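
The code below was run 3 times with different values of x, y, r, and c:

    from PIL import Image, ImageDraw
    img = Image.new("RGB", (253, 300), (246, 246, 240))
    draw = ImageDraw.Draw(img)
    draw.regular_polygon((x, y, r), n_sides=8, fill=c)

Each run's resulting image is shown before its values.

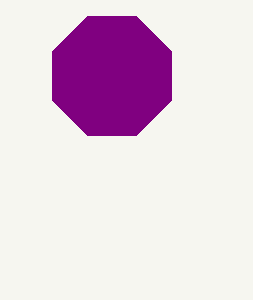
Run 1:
x = 112; y = 76; r = 64; c = 'purple'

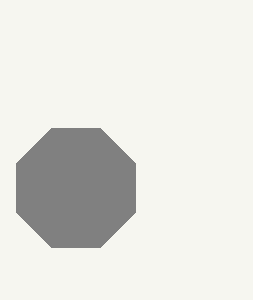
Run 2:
x = 76
y = 188
r = 64
c = 'gray'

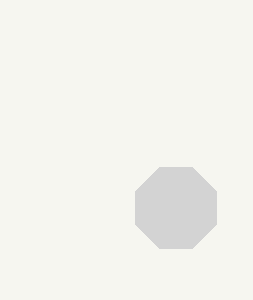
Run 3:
x = 176
y = 208
r = 44
c = 'lightgray'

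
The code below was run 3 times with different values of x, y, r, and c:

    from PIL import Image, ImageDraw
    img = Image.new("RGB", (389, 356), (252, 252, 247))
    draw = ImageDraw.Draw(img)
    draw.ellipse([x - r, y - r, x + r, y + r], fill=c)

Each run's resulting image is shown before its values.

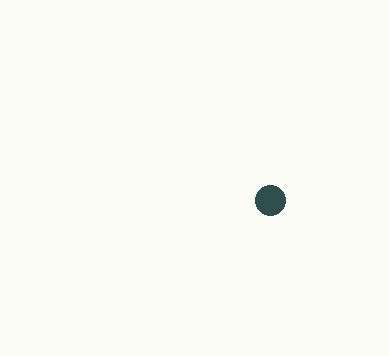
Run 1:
x = 270; y = 200; r = 15; c = 'darkslategray'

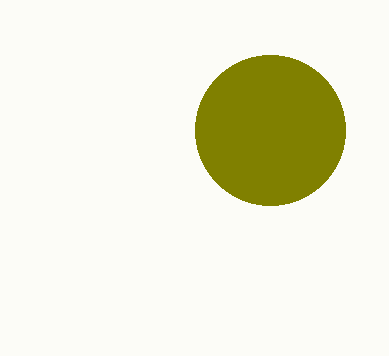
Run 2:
x = 270; y = 130; r = 75; c = 'olive'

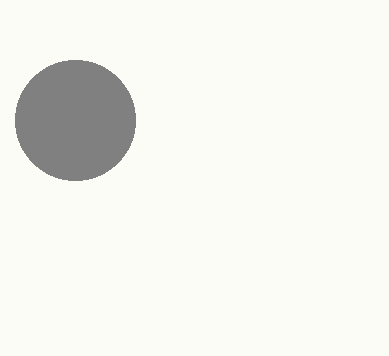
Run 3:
x = 75, y = 120, r = 60, c = 'gray'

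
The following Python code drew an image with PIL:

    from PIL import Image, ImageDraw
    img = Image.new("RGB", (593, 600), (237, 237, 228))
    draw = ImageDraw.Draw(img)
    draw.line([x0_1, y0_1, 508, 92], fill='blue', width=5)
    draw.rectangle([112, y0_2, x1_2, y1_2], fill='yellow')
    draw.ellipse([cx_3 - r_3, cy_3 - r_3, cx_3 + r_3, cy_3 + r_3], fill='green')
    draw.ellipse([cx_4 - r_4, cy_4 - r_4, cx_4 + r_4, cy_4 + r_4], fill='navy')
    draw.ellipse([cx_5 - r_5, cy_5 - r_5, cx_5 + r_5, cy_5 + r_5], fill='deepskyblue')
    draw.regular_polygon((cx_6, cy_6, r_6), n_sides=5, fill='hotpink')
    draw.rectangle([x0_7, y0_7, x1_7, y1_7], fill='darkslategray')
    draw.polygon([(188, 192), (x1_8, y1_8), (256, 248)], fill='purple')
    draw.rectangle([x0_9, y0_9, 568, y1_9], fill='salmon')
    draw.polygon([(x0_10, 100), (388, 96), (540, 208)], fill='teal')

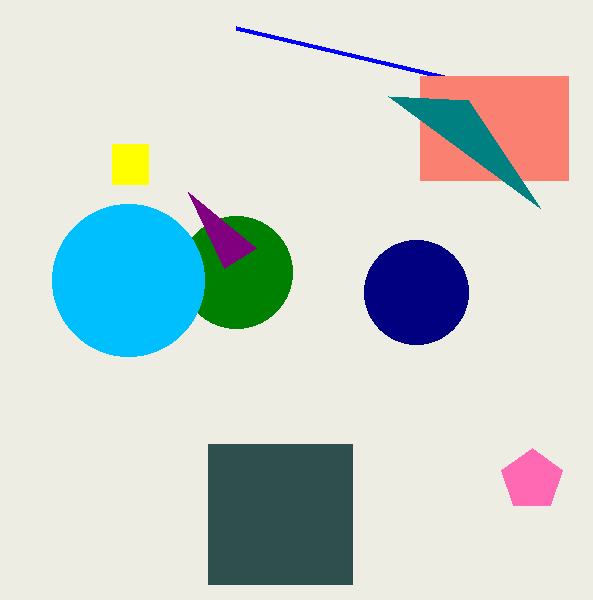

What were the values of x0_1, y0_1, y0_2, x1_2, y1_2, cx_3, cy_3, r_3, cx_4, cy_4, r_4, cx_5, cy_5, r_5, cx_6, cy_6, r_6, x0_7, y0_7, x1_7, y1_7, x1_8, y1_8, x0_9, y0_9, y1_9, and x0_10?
x0_1 = 236, y0_1 = 28, y0_2 = 144, x1_2 = 148, y1_2 = 184, cx_3 = 236, cy_3 = 272, r_3 = 56, cx_4 = 416, cy_4 = 292, r_4 = 52, cx_5 = 128, cy_5 = 280, r_5 = 76, cx_6 = 532, cy_6 = 480, r_6 = 32, x0_7 = 208, y0_7 = 444, x1_7 = 352, y1_7 = 584, x1_8 = 224, y1_8 = 268, x0_9 = 420, y0_9 = 76, y1_9 = 180, x0_10 = 468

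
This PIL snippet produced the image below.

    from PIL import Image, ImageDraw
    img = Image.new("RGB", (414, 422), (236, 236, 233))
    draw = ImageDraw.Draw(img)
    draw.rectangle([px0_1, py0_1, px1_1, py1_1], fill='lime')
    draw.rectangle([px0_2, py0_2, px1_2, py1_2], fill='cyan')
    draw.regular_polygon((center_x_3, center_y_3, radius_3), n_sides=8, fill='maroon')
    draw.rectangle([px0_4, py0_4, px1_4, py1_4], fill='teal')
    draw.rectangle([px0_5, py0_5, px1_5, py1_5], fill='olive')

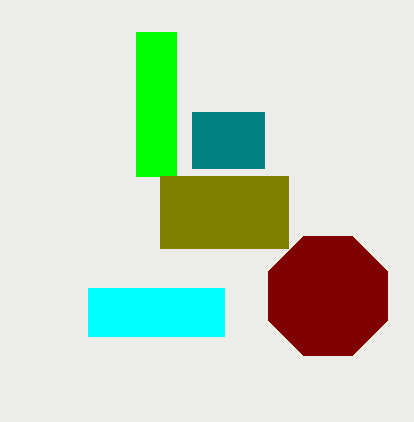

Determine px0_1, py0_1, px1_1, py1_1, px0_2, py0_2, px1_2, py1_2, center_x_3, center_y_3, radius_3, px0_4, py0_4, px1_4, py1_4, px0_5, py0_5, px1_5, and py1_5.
px0_1 = 136, py0_1 = 32, px1_1 = 176, py1_1 = 176, px0_2 = 88, py0_2 = 288, px1_2 = 224, py1_2 = 336, center_x_3 = 328, center_y_3 = 296, radius_3 = 64, px0_4 = 192, py0_4 = 112, px1_4 = 264, py1_4 = 168, px0_5 = 160, py0_5 = 176, px1_5 = 288, py1_5 = 248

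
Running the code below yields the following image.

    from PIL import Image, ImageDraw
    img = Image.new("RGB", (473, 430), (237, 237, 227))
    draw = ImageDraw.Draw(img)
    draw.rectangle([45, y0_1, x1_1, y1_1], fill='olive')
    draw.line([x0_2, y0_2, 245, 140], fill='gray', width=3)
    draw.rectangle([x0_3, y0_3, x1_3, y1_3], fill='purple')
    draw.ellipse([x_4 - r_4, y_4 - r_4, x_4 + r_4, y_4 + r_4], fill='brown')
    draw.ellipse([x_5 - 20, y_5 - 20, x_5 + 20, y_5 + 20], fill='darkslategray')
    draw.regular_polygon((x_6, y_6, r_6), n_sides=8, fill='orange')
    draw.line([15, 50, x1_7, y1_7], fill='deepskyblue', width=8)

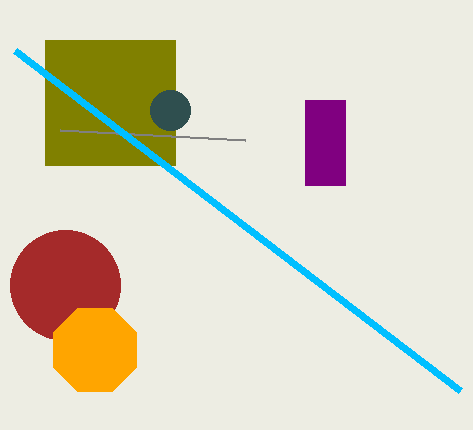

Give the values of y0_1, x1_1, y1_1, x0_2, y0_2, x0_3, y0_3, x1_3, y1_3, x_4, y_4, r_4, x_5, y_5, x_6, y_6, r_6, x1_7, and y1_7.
y0_1 = 40; x1_1 = 175; y1_1 = 165; x0_2 = 60; y0_2 = 130; x0_3 = 305; y0_3 = 100; x1_3 = 345; y1_3 = 185; x_4 = 65; y_4 = 285; r_4 = 55; x_5 = 170; y_5 = 110; x_6 = 95; y_6 = 350; r_6 = 45; x1_7 = 460; y1_7 = 390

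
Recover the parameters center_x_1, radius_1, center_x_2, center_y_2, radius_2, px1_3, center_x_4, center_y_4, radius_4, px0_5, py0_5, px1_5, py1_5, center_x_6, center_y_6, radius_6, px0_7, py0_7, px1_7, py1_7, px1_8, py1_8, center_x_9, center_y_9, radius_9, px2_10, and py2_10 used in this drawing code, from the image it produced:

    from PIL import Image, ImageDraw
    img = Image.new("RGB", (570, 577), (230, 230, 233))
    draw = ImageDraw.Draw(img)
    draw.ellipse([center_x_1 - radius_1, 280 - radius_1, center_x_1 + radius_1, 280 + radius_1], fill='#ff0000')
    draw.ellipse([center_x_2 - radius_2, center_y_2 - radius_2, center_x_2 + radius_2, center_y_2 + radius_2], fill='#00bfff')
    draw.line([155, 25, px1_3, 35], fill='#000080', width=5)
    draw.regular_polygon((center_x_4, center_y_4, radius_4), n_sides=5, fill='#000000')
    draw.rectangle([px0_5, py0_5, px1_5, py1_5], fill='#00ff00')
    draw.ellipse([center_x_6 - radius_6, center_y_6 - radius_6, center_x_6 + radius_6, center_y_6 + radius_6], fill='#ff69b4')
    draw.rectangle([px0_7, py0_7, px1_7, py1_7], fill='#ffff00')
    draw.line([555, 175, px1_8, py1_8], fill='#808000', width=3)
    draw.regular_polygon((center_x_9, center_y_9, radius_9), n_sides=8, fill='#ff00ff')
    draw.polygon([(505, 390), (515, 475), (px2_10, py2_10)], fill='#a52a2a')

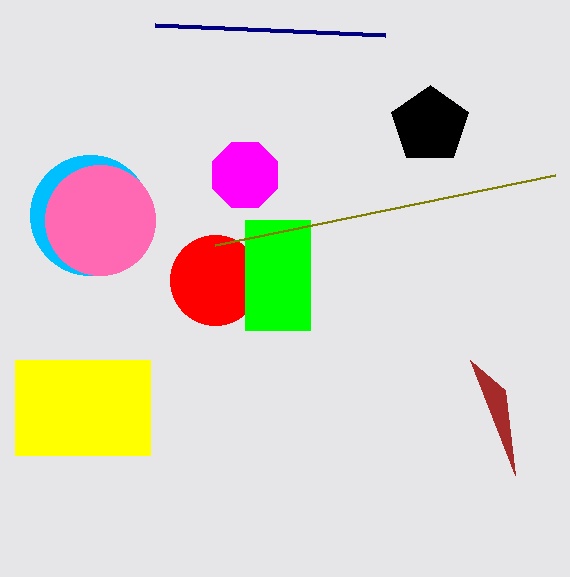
center_x_1 = 215; radius_1 = 45; center_x_2 = 90; center_y_2 = 215; radius_2 = 60; px1_3 = 385; center_x_4 = 430; center_y_4 = 125; radius_4 = 40; px0_5 = 245; py0_5 = 220; px1_5 = 310; py1_5 = 330; center_x_6 = 100; center_y_6 = 220; radius_6 = 55; px0_7 = 15; py0_7 = 360; px1_7 = 150; py1_7 = 455; px1_8 = 215; py1_8 = 245; center_x_9 = 245; center_y_9 = 175; radius_9 = 35; px2_10 = 470; py2_10 = 360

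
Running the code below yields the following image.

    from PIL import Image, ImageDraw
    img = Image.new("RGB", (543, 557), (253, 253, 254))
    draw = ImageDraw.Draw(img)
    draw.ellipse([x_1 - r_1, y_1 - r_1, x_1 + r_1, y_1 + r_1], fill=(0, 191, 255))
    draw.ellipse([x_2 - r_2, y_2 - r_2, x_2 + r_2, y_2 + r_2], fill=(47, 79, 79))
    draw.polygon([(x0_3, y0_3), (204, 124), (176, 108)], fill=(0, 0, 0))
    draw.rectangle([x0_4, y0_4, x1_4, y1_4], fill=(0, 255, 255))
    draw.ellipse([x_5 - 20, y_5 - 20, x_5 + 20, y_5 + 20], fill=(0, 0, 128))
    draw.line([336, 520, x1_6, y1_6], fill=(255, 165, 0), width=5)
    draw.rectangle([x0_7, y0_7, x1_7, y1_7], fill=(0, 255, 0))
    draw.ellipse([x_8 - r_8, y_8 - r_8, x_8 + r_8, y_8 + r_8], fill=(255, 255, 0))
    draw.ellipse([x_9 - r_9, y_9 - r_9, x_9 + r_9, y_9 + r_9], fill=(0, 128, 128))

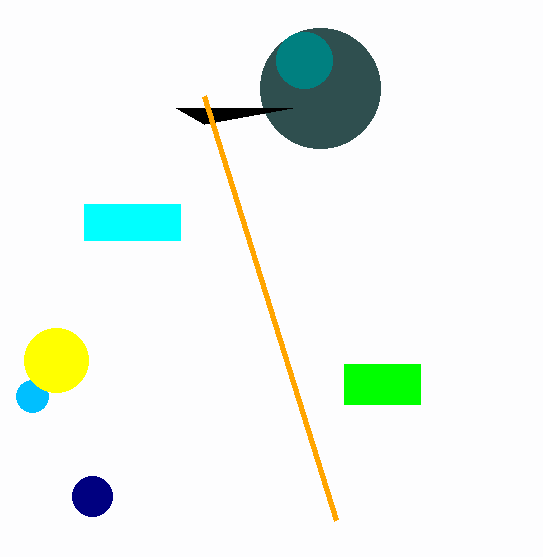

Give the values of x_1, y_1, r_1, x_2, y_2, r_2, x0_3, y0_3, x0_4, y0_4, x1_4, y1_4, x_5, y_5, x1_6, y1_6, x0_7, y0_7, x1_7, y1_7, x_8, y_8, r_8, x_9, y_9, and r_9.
x_1 = 32
y_1 = 396
r_1 = 16
x_2 = 320
y_2 = 88
r_2 = 60
x0_3 = 292
y0_3 = 108
x0_4 = 84
y0_4 = 204
x1_4 = 180
y1_4 = 240
x_5 = 92
y_5 = 496
x1_6 = 204
y1_6 = 96
x0_7 = 344
y0_7 = 364
x1_7 = 420
y1_7 = 404
x_8 = 56
y_8 = 360
r_8 = 32
x_9 = 304
y_9 = 60
r_9 = 28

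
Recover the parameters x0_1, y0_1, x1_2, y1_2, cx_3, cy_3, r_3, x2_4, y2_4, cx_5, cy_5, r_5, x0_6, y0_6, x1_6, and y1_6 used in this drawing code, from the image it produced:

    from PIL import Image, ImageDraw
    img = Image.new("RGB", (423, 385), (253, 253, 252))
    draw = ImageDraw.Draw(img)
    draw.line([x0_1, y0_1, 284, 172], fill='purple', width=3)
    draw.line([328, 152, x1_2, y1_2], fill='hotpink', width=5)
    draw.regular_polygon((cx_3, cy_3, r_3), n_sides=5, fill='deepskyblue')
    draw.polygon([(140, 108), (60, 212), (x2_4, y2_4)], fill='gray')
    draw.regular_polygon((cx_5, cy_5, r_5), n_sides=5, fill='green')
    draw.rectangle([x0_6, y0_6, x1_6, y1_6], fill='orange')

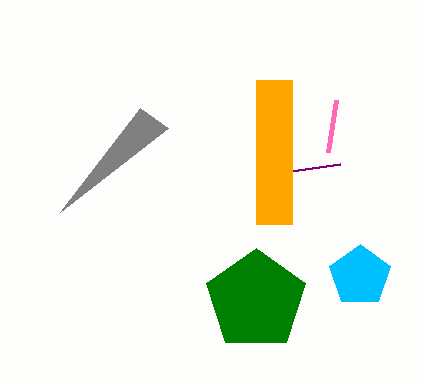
x0_1 = 340; y0_1 = 164; x1_2 = 336; y1_2 = 100; cx_3 = 360; cy_3 = 276; r_3 = 32; x2_4 = 168; y2_4 = 128; cx_5 = 256; cy_5 = 300; r_5 = 52; x0_6 = 256; y0_6 = 80; x1_6 = 292; y1_6 = 224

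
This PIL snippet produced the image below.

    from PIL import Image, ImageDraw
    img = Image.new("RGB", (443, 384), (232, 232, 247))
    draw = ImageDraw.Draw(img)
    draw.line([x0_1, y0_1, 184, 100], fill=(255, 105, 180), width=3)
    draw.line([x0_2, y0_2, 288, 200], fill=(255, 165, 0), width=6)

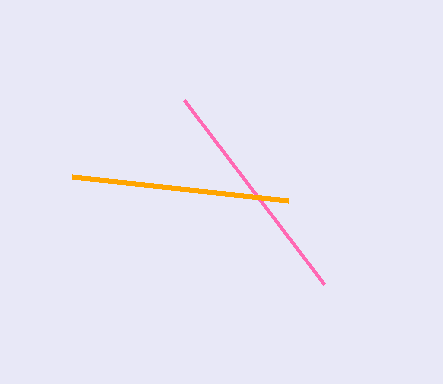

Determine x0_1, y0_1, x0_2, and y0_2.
x0_1 = 324; y0_1 = 284; x0_2 = 72; y0_2 = 176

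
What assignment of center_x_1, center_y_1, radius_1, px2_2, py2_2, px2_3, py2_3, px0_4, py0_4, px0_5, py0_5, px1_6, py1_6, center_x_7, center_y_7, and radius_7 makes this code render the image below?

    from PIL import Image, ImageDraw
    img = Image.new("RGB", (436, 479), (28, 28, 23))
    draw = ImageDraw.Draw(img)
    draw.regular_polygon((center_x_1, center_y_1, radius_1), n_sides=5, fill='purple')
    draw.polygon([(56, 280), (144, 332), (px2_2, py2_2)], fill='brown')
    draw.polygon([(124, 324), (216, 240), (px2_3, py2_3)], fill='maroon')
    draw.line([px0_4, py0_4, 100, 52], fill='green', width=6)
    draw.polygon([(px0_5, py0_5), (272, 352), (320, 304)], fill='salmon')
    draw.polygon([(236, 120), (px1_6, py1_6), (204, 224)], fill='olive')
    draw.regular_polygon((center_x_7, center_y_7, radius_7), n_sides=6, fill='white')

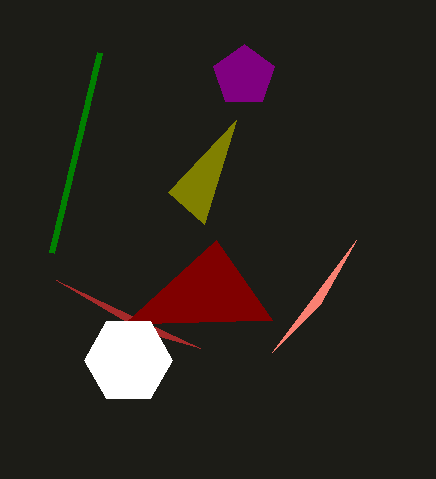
center_x_1 = 244
center_y_1 = 76
radius_1 = 32
px2_2 = 200
py2_2 = 348
px2_3 = 272
py2_3 = 320
px0_4 = 52
py0_4 = 252
px0_5 = 356
py0_5 = 240
px1_6 = 168
py1_6 = 192
center_x_7 = 128
center_y_7 = 360
radius_7 = 44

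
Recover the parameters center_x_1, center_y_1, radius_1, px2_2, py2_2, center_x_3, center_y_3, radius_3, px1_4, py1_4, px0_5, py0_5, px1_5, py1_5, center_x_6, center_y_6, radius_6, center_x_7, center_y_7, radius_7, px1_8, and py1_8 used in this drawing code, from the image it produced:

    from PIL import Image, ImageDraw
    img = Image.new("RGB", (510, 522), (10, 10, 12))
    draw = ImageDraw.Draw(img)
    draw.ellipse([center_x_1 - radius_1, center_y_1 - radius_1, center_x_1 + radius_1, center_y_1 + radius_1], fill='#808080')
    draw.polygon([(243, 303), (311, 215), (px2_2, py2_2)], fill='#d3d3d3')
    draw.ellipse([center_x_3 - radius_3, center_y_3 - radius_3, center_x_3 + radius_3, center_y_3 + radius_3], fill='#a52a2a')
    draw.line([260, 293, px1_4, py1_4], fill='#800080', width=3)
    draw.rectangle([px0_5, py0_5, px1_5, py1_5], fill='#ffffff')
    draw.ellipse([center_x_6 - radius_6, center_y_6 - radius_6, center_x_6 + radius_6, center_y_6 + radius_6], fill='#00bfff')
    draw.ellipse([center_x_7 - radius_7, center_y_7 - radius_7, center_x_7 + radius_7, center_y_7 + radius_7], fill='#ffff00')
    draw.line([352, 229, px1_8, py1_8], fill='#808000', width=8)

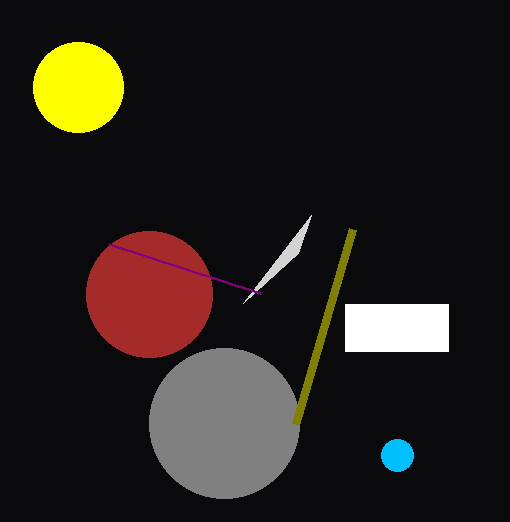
center_x_1 = 224, center_y_1 = 423, radius_1 = 75, px2_2 = 298, py2_2 = 253, center_x_3 = 149, center_y_3 = 294, radius_3 = 63, px1_4 = 109, py1_4 = 244, px0_5 = 345, py0_5 = 304, px1_5 = 448, py1_5 = 351, center_x_6 = 397, center_y_6 = 455, radius_6 = 16, center_x_7 = 78, center_y_7 = 87, radius_7 = 45, px1_8 = 295, py1_8 = 424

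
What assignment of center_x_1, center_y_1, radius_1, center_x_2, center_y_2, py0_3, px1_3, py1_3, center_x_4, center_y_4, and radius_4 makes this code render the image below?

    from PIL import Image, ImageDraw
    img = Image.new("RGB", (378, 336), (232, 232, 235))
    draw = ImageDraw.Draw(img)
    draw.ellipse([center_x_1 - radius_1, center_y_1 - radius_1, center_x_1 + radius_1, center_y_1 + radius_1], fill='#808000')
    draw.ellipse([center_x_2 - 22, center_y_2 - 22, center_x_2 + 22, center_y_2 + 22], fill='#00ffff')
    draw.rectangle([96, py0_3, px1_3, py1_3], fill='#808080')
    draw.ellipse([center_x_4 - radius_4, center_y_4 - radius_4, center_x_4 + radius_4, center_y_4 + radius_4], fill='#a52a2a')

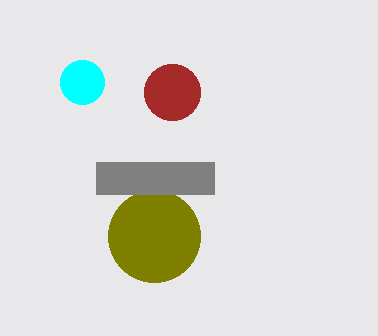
center_x_1 = 154, center_y_1 = 236, radius_1 = 46, center_x_2 = 82, center_y_2 = 82, py0_3 = 162, px1_3 = 214, py1_3 = 194, center_x_4 = 172, center_y_4 = 92, radius_4 = 28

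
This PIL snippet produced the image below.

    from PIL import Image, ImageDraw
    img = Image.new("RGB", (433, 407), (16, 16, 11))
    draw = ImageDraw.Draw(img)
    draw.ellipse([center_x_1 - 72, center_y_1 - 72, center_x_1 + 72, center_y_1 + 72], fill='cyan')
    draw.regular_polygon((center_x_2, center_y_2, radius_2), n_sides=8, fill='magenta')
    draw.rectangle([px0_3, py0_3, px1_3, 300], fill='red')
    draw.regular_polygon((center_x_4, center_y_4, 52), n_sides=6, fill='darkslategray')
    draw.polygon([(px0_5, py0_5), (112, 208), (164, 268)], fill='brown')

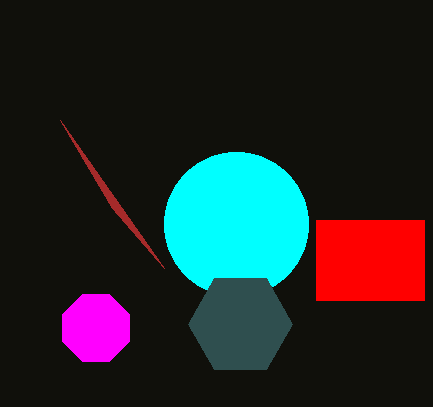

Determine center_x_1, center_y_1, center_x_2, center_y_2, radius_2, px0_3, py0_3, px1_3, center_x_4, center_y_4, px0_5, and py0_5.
center_x_1 = 236
center_y_1 = 224
center_x_2 = 96
center_y_2 = 328
radius_2 = 36
px0_3 = 316
py0_3 = 220
px1_3 = 424
center_x_4 = 240
center_y_4 = 324
px0_5 = 60
py0_5 = 120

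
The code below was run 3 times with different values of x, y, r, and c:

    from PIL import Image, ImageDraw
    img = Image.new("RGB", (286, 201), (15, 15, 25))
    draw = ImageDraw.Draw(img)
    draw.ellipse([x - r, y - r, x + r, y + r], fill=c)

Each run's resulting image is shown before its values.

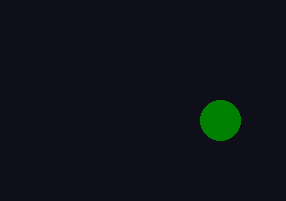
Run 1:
x = 220, y = 120, r = 20, c = 'green'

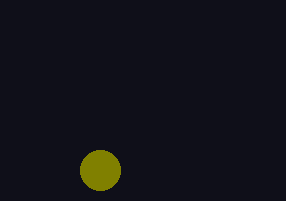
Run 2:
x = 100
y = 170
r = 20
c = 'olive'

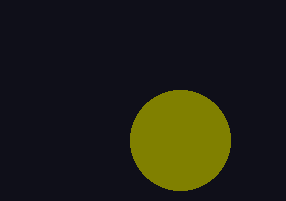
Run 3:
x = 180
y = 140
r = 50
c = 'olive'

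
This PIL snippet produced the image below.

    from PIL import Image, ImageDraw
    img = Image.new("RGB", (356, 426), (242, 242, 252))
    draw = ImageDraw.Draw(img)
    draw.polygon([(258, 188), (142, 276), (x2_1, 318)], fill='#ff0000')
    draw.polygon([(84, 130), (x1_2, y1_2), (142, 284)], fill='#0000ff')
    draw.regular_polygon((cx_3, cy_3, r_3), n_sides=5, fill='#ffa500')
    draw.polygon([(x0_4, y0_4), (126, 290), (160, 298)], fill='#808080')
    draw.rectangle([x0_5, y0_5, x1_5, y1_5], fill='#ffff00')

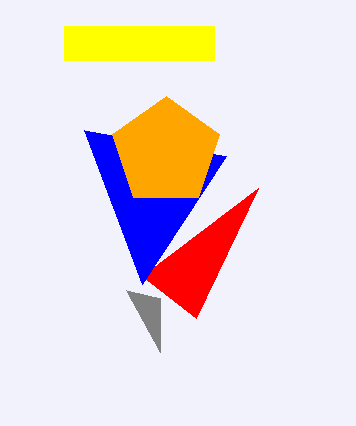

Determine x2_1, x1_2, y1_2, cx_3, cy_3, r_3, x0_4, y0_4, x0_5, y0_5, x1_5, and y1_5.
x2_1 = 196
x1_2 = 226
y1_2 = 156
cx_3 = 166
cy_3 = 152
r_3 = 56
x0_4 = 160
y0_4 = 352
x0_5 = 64
y0_5 = 26
x1_5 = 214
y1_5 = 60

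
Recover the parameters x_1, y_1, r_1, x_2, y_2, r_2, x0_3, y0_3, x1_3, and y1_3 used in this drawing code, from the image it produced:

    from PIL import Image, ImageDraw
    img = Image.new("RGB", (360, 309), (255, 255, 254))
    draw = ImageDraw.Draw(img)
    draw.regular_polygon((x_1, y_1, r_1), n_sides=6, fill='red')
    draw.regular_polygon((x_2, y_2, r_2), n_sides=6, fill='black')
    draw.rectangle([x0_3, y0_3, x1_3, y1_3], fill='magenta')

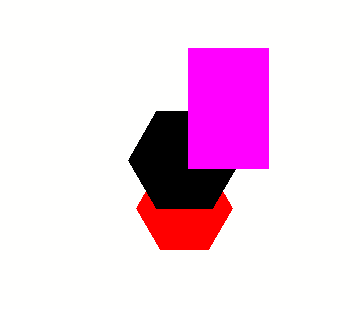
x_1 = 184; y_1 = 208; r_1 = 48; x_2 = 184; y_2 = 160; r_2 = 56; x0_3 = 188; y0_3 = 48; x1_3 = 268; y1_3 = 168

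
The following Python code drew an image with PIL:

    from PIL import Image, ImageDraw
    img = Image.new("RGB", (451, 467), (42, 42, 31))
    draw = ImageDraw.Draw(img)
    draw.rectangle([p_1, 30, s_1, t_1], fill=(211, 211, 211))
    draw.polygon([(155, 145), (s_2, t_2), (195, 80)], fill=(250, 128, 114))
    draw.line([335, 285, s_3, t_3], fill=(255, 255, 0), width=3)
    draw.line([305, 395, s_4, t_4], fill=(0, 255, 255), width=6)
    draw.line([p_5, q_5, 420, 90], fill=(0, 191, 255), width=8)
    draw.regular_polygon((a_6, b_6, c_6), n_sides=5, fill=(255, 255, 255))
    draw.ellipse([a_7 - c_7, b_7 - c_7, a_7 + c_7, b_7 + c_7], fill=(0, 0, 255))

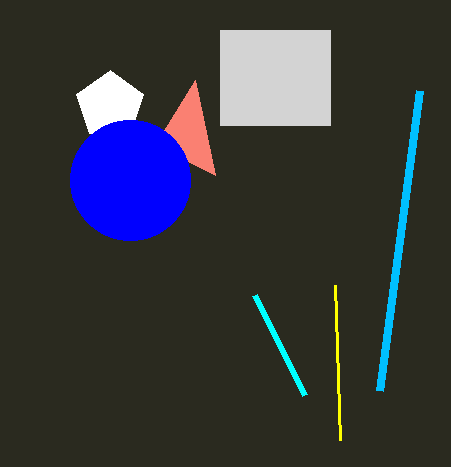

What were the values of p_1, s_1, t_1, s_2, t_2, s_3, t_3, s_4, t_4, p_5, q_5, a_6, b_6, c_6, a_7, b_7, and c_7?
p_1 = 220; s_1 = 330; t_1 = 125; s_2 = 215; t_2 = 175; s_3 = 340; t_3 = 440; s_4 = 255; t_4 = 295; p_5 = 380; q_5 = 390; a_6 = 110; b_6 = 105; c_6 = 35; a_7 = 130; b_7 = 180; c_7 = 60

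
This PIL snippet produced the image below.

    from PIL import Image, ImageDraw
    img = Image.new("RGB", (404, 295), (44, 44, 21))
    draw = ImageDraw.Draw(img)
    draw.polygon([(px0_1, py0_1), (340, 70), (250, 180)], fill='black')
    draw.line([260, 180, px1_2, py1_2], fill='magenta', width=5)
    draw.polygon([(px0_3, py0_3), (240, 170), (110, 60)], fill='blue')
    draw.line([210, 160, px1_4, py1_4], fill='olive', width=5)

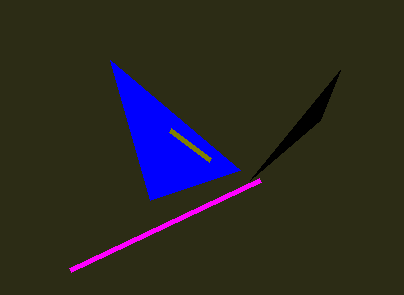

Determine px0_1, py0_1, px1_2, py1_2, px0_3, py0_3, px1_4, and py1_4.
px0_1 = 320, py0_1 = 120, px1_2 = 70, py1_2 = 270, px0_3 = 150, py0_3 = 200, px1_4 = 170, py1_4 = 130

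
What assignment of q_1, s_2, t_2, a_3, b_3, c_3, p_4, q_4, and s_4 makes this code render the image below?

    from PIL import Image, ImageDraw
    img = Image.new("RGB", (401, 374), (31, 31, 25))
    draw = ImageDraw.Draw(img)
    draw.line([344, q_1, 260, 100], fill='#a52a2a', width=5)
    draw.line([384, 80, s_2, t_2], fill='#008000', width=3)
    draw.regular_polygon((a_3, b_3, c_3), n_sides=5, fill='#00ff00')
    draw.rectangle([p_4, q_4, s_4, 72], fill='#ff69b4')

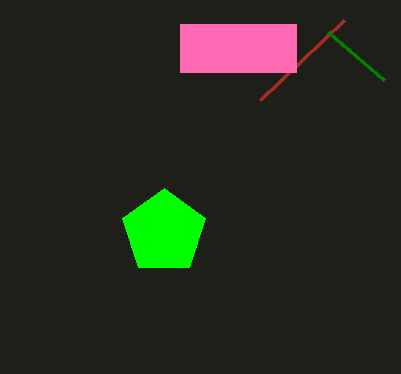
q_1 = 20, s_2 = 328, t_2 = 32, a_3 = 164, b_3 = 232, c_3 = 44, p_4 = 180, q_4 = 24, s_4 = 296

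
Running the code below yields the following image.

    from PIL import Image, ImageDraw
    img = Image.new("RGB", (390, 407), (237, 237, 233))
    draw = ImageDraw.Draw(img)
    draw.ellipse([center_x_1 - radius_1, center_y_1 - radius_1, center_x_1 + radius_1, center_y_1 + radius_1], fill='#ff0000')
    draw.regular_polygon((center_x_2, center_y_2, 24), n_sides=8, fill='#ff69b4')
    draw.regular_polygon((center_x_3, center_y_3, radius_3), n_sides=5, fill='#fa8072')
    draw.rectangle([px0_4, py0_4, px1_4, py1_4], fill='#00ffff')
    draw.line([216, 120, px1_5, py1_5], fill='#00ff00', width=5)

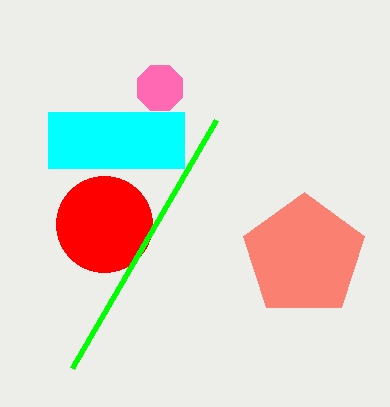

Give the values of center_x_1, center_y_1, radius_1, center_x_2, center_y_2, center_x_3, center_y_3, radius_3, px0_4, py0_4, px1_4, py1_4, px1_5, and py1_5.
center_x_1 = 104
center_y_1 = 224
radius_1 = 48
center_x_2 = 160
center_y_2 = 88
center_x_3 = 304
center_y_3 = 256
radius_3 = 64
px0_4 = 48
py0_4 = 112
px1_4 = 184
py1_4 = 168
px1_5 = 72
py1_5 = 368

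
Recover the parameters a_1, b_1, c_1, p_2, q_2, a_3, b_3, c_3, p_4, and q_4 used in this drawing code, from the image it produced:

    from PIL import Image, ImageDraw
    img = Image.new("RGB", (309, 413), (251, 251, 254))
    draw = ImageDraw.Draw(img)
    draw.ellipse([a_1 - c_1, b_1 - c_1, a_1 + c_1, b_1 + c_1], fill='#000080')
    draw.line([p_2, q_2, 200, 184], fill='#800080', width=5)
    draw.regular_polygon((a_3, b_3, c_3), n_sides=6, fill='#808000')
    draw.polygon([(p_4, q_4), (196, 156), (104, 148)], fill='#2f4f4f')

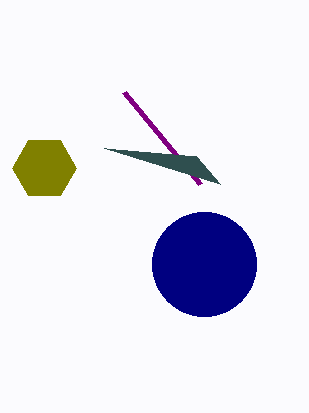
a_1 = 204, b_1 = 264, c_1 = 52, p_2 = 124, q_2 = 92, a_3 = 44, b_3 = 168, c_3 = 32, p_4 = 220, q_4 = 184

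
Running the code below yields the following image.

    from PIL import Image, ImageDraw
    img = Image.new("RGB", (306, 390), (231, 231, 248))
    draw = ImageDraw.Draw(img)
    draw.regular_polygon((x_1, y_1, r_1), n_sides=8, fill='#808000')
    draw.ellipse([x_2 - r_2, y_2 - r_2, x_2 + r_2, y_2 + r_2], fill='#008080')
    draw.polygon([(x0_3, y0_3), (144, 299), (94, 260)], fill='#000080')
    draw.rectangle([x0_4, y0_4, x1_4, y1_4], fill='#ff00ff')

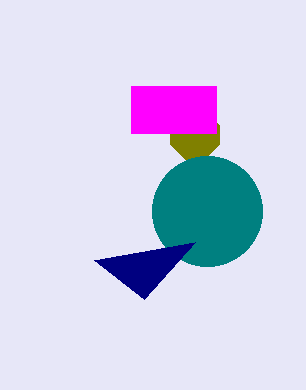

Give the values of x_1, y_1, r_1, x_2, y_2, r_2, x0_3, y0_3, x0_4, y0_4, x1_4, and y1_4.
x_1 = 195, y_1 = 135, r_1 = 26, x_2 = 207, y_2 = 211, r_2 = 55, x0_3 = 195, y0_3 = 242, x0_4 = 131, y0_4 = 86, x1_4 = 216, y1_4 = 133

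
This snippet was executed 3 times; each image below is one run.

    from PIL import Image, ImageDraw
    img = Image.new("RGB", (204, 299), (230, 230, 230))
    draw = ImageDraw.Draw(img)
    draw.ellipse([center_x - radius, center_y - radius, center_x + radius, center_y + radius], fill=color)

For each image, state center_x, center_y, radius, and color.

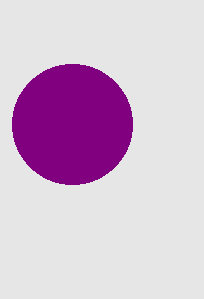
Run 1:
center_x = 72, center_y = 124, radius = 60, color = 'purple'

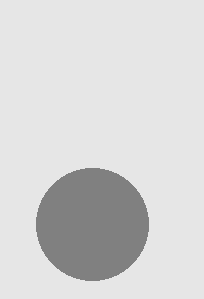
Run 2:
center_x = 92; center_y = 224; radius = 56; color = 'gray'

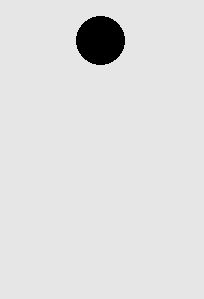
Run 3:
center_x = 100
center_y = 40
radius = 24
color = 'black'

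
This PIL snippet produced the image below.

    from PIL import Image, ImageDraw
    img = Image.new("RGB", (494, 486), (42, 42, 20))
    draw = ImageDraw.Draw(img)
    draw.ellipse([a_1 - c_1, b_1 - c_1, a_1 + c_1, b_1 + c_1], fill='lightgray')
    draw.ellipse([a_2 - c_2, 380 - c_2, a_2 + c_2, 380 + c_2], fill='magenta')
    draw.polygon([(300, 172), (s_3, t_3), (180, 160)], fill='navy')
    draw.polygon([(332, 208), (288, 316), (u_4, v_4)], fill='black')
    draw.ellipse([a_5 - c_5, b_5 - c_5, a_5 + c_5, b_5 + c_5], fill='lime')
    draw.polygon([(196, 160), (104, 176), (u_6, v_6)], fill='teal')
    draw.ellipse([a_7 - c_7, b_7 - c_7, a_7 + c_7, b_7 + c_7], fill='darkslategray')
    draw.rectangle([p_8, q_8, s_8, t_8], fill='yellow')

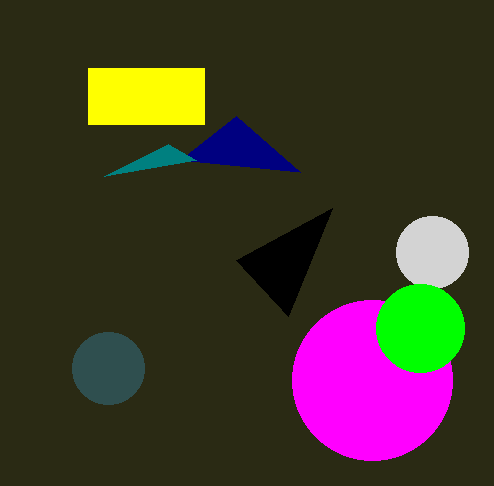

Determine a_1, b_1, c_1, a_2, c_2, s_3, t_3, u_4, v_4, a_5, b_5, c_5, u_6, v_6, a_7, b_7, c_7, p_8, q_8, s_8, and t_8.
a_1 = 432, b_1 = 252, c_1 = 36, a_2 = 372, c_2 = 80, s_3 = 236, t_3 = 116, u_4 = 236, v_4 = 260, a_5 = 420, b_5 = 328, c_5 = 44, u_6 = 168, v_6 = 144, a_7 = 108, b_7 = 368, c_7 = 36, p_8 = 88, q_8 = 68, s_8 = 204, t_8 = 124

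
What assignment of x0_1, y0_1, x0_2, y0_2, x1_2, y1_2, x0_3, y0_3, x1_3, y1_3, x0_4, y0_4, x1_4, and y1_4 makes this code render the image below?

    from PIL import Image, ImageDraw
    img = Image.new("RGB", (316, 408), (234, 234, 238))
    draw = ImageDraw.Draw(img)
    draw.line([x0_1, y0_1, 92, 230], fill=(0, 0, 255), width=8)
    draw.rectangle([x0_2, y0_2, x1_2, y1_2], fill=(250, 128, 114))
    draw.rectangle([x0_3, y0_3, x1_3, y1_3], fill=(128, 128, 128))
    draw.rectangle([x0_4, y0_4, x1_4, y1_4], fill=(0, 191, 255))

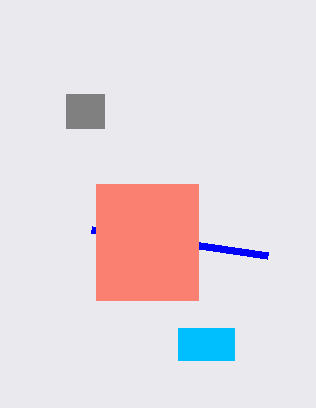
x0_1 = 268
y0_1 = 256
x0_2 = 96
y0_2 = 184
x1_2 = 198
y1_2 = 300
x0_3 = 66
y0_3 = 94
x1_3 = 104
y1_3 = 128
x0_4 = 178
y0_4 = 328
x1_4 = 234
y1_4 = 360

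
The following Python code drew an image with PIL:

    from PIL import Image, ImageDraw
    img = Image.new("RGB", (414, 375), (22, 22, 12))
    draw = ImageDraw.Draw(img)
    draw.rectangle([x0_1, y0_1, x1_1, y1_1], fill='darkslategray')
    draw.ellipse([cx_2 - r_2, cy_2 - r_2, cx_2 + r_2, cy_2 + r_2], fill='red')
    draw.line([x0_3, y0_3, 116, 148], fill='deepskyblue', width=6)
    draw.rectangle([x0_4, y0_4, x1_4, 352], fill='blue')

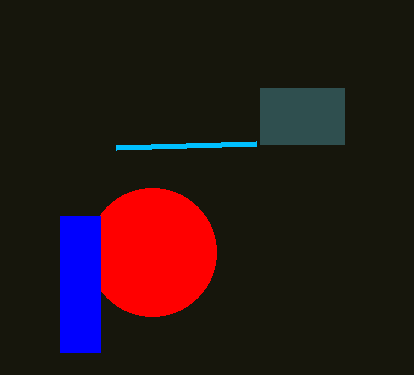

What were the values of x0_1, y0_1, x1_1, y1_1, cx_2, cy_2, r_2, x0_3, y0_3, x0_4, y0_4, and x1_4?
x0_1 = 260
y0_1 = 88
x1_1 = 344
y1_1 = 144
cx_2 = 152
cy_2 = 252
r_2 = 64
x0_3 = 256
y0_3 = 144
x0_4 = 60
y0_4 = 216
x1_4 = 100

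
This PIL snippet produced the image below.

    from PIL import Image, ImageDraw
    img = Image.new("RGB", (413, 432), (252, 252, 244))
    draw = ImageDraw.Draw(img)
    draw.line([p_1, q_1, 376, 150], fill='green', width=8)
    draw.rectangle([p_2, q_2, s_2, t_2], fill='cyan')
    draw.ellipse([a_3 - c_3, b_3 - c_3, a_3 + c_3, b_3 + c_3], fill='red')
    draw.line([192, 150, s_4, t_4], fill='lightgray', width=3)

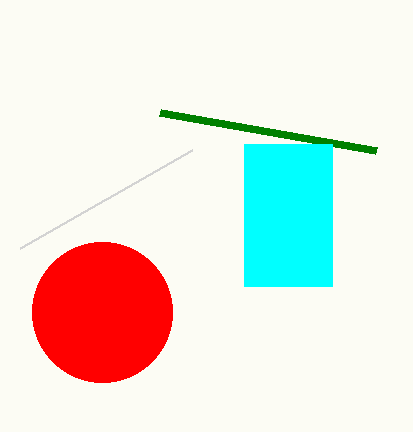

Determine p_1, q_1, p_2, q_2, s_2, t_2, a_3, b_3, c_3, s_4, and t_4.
p_1 = 160
q_1 = 112
p_2 = 244
q_2 = 144
s_2 = 332
t_2 = 286
a_3 = 102
b_3 = 312
c_3 = 70
s_4 = 20
t_4 = 248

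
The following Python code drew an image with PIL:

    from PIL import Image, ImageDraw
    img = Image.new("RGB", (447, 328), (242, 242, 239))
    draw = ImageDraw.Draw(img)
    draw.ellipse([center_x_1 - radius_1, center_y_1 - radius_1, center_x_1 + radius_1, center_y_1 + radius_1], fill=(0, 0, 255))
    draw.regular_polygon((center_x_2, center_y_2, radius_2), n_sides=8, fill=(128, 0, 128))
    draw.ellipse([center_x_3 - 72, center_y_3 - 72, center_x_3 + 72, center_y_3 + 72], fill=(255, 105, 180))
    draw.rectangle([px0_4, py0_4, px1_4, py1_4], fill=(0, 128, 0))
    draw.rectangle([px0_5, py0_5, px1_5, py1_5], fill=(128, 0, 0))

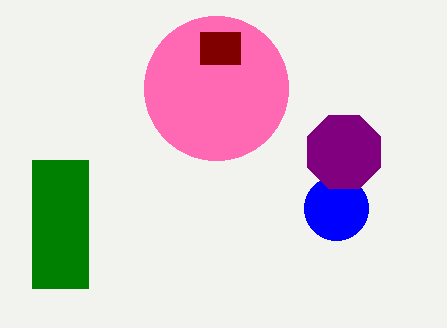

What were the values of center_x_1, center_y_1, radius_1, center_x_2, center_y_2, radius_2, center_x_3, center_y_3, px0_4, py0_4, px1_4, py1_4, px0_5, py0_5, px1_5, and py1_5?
center_x_1 = 336
center_y_1 = 208
radius_1 = 32
center_x_2 = 344
center_y_2 = 152
radius_2 = 40
center_x_3 = 216
center_y_3 = 88
px0_4 = 32
py0_4 = 160
px1_4 = 88
py1_4 = 288
px0_5 = 200
py0_5 = 32
px1_5 = 240
py1_5 = 64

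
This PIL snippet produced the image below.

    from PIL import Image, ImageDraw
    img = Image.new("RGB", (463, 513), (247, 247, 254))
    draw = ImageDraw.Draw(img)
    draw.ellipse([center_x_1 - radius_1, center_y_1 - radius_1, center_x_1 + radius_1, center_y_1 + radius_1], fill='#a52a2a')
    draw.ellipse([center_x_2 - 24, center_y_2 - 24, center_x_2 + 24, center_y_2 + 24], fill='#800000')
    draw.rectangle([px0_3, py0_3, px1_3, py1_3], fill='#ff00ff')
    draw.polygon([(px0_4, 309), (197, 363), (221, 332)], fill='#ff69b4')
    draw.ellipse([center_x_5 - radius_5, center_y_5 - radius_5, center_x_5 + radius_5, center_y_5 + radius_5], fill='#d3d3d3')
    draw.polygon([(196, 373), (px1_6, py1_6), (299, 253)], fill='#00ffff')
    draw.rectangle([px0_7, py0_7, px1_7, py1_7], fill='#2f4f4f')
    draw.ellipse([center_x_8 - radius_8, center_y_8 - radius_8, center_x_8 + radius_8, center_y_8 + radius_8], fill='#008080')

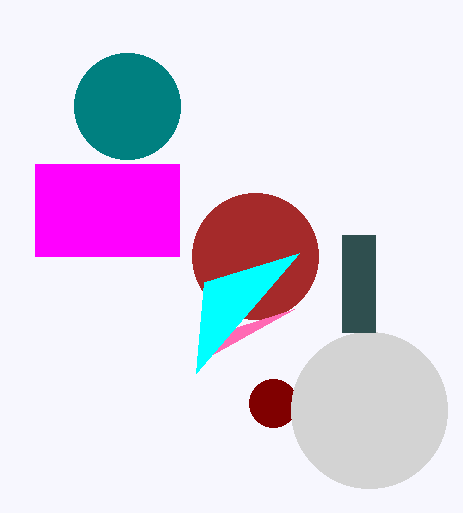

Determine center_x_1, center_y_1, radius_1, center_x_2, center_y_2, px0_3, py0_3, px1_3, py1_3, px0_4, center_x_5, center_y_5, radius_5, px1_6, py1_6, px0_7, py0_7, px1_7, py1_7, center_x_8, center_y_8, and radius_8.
center_x_1 = 255; center_y_1 = 256; radius_1 = 63; center_x_2 = 273; center_y_2 = 403; px0_3 = 35; py0_3 = 164; px1_3 = 179; py1_3 = 256; px0_4 = 294; center_x_5 = 369; center_y_5 = 410; radius_5 = 78; px1_6 = 204; py1_6 = 282; px0_7 = 342; py0_7 = 235; px1_7 = 375; py1_7 = 332; center_x_8 = 127; center_y_8 = 106; radius_8 = 53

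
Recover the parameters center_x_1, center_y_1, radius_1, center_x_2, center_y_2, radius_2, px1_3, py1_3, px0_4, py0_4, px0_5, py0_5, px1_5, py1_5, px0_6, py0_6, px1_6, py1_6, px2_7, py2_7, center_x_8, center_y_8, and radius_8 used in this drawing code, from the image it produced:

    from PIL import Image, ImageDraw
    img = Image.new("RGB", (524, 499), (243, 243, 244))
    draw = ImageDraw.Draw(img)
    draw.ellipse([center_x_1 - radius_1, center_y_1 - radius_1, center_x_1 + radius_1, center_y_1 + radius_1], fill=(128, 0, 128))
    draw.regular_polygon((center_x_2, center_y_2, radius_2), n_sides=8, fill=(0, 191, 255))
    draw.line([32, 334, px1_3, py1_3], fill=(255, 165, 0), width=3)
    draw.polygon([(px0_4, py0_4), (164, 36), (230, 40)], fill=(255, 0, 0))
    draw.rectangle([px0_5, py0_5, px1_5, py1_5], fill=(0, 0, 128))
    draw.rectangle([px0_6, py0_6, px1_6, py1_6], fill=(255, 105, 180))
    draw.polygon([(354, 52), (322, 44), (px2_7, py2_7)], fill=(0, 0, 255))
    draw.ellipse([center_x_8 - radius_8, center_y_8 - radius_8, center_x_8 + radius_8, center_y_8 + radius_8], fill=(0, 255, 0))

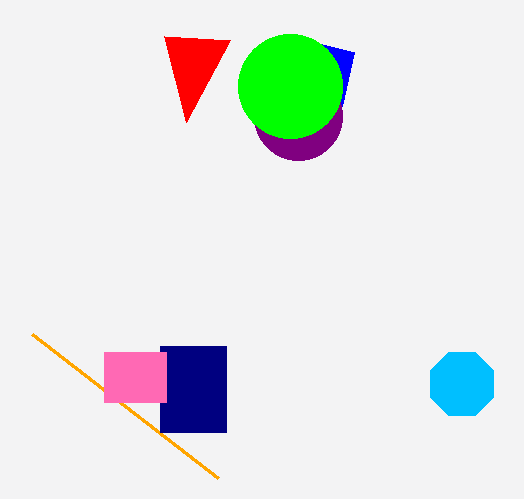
center_x_1 = 298, center_y_1 = 116, radius_1 = 44, center_x_2 = 462, center_y_2 = 384, radius_2 = 34, px1_3 = 218, py1_3 = 478, px0_4 = 186, py0_4 = 122, px0_5 = 160, py0_5 = 346, px1_5 = 226, py1_5 = 432, px0_6 = 104, py0_6 = 352, px1_6 = 166, py1_6 = 402, px2_7 = 342, py2_7 = 106, center_x_8 = 290, center_y_8 = 86, radius_8 = 52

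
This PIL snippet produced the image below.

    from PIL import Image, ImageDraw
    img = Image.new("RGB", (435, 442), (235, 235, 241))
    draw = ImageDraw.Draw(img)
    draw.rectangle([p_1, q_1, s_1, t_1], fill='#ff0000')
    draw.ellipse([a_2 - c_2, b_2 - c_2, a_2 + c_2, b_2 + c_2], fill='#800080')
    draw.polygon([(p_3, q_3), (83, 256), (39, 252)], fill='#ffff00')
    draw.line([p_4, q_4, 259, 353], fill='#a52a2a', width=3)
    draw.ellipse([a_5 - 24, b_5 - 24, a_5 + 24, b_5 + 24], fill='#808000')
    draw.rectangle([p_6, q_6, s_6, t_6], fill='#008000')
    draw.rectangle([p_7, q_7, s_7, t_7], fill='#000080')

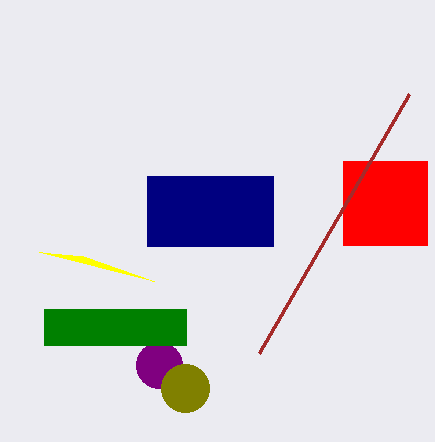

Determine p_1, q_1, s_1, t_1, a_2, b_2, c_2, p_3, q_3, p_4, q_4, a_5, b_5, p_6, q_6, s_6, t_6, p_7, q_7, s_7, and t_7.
p_1 = 343; q_1 = 161; s_1 = 427; t_1 = 245; a_2 = 159; b_2 = 365; c_2 = 23; p_3 = 154; q_3 = 281; p_4 = 409; q_4 = 94; a_5 = 185; b_5 = 388; p_6 = 44; q_6 = 309; s_6 = 186; t_6 = 345; p_7 = 147; q_7 = 176; s_7 = 273; t_7 = 246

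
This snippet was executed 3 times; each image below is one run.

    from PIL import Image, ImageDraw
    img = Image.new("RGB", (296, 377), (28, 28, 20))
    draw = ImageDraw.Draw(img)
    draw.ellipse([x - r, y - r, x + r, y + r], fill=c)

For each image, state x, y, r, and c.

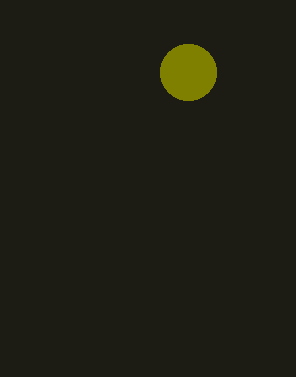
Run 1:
x = 188, y = 72, r = 28, c = 'olive'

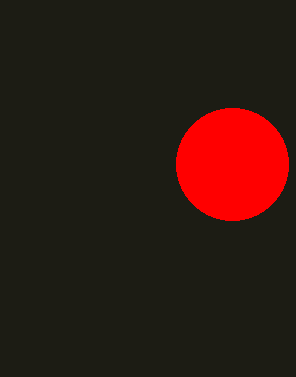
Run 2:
x = 232, y = 164, r = 56, c = 'red'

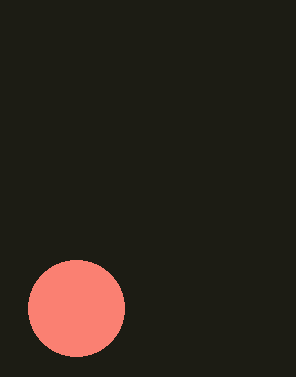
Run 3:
x = 76, y = 308, r = 48, c = 'salmon'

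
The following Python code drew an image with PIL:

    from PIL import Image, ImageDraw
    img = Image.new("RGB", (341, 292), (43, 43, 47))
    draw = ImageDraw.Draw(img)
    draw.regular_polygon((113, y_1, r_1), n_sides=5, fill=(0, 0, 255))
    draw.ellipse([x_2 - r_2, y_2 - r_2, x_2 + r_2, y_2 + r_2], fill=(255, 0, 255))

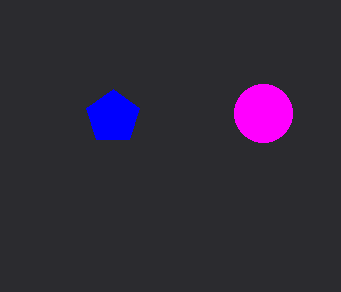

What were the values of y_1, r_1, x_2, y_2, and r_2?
y_1 = 117; r_1 = 28; x_2 = 263; y_2 = 113; r_2 = 29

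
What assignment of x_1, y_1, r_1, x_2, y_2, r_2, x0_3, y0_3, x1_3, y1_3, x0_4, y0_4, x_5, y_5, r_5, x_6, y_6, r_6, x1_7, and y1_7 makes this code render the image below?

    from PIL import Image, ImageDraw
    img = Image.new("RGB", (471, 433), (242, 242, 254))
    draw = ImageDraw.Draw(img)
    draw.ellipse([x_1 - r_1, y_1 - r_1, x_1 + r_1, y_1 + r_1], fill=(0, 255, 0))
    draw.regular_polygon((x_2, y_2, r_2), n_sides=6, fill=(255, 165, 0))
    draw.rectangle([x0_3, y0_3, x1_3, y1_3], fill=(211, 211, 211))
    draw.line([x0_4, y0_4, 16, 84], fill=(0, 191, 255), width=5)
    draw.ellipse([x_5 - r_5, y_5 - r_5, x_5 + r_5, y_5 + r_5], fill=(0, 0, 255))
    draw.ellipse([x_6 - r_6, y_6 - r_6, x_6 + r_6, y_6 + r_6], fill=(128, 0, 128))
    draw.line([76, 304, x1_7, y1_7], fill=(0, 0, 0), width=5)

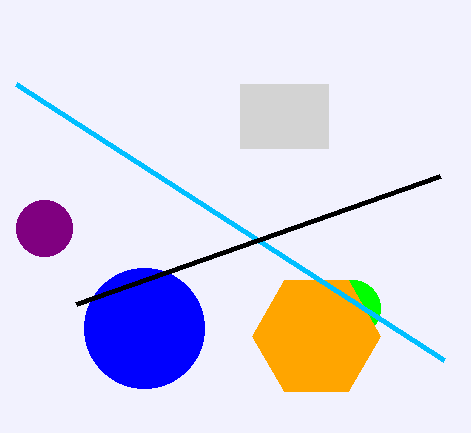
x_1 = 352; y_1 = 308; r_1 = 28; x_2 = 316; y_2 = 336; r_2 = 64; x0_3 = 240; y0_3 = 84; x1_3 = 328; y1_3 = 148; x0_4 = 444; y0_4 = 360; x_5 = 144; y_5 = 328; r_5 = 60; x_6 = 44; y_6 = 228; r_6 = 28; x1_7 = 440; y1_7 = 176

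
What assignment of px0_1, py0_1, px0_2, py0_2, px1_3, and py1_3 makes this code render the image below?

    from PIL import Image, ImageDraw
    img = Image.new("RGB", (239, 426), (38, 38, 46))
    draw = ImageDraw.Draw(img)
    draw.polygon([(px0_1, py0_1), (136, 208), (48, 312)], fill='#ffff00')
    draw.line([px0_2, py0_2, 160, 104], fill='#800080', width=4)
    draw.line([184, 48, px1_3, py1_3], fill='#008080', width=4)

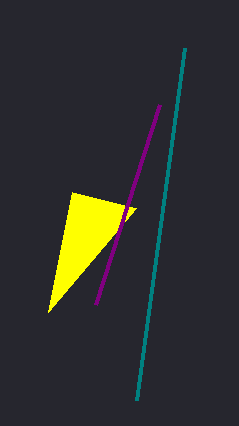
px0_1 = 72, py0_1 = 192, px0_2 = 96, py0_2 = 304, px1_3 = 136, py1_3 = 400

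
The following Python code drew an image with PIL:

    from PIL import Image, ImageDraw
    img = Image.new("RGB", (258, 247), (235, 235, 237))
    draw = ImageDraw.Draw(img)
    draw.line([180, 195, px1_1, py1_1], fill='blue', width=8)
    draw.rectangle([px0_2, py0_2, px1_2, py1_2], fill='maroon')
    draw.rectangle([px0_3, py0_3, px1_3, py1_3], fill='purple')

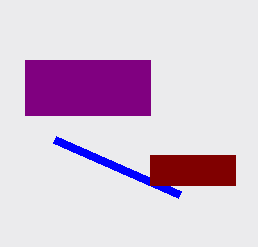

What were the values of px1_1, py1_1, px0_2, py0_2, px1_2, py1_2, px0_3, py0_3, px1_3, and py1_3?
px1_1 = 55
py1_1 = 140
px0_2 = 150
py0_2 = 155
px1_2 = 235
py1_2 = 185
px0_3 = 25
py0_3 = 60
px1_3 = 150
py1_3 = 115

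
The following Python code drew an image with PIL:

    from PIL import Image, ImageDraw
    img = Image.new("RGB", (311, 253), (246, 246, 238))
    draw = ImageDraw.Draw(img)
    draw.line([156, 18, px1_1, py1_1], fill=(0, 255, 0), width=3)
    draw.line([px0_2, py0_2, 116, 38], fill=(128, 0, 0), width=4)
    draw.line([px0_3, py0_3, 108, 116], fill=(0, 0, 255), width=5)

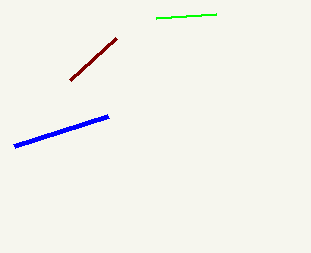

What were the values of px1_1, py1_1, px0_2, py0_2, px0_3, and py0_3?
px1_1 = 216; py1_1 = 14; px0_2 = 70; py0_2 = 80; px0_3 = 14; py0_3 = 146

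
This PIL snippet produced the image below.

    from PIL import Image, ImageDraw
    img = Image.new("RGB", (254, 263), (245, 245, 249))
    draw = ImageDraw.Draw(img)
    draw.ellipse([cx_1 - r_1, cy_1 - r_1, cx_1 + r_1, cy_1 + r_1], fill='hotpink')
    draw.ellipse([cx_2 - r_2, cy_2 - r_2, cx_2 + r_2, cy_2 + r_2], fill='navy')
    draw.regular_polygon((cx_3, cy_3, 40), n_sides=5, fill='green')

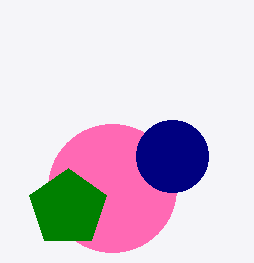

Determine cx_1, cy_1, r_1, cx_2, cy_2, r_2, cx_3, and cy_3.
cx_1 = 112
cy_1 = 188
r_1 = 64
cx_2 = 172
cy_2 = 156
r_2 = 36
cx_3 = 68
cy_3 = 208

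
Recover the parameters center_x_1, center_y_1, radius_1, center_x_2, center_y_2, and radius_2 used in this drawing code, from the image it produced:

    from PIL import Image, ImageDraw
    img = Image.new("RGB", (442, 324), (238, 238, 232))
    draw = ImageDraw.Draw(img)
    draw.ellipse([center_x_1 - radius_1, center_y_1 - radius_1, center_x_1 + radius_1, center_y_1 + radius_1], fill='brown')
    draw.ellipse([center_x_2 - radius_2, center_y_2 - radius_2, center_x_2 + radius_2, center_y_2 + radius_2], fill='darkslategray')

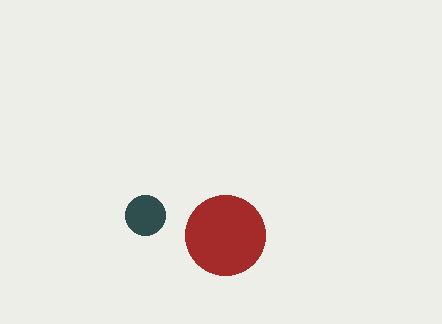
center_x_1 = 225
center_y_1 = 235
radius_1 = 40
center_x_2 = 145
center_y_2 = 215
radius_2 = 20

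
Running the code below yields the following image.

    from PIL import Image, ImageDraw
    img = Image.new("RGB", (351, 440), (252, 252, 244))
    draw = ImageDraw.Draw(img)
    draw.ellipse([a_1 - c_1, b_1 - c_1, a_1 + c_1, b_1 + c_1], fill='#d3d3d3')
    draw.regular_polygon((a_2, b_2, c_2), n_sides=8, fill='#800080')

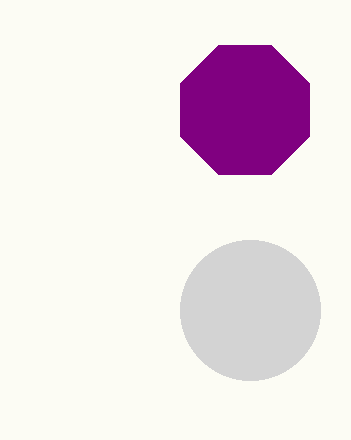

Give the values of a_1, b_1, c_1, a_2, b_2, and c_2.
a_1 = 250
b_1 = 310
c_1 = 70
a_2 = 245
b_2 = 110
c_2 = 70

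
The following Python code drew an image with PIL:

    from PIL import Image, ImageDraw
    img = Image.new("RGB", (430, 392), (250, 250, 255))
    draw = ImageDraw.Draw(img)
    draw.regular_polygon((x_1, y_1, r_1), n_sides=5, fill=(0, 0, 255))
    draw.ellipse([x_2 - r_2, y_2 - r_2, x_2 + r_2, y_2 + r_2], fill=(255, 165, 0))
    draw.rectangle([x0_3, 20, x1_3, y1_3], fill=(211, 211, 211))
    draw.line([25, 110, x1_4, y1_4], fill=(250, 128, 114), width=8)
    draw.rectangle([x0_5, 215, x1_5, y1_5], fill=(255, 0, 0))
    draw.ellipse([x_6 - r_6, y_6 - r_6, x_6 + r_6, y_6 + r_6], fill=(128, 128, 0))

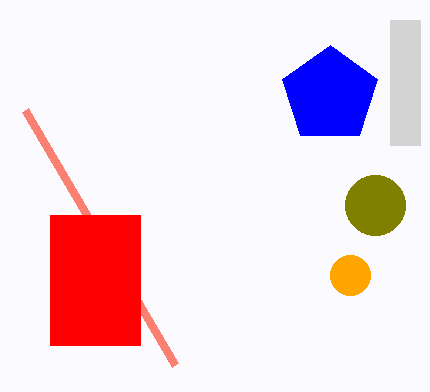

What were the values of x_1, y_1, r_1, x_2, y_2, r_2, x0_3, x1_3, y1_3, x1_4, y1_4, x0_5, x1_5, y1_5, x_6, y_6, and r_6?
x_1 = 330, y_1 = 95, r_1 = 50, x_2 = 350, y_2 = 275, r_2 = 20, x0_3 = 390, x1_3 = 420, y1_3 = 145, x1_4 = 175, y1_4 = 365, x0_5 = 50, x1_5 = 140, y1_5 = 345, x_6 = 375, y_6 = 205, r_6 = 30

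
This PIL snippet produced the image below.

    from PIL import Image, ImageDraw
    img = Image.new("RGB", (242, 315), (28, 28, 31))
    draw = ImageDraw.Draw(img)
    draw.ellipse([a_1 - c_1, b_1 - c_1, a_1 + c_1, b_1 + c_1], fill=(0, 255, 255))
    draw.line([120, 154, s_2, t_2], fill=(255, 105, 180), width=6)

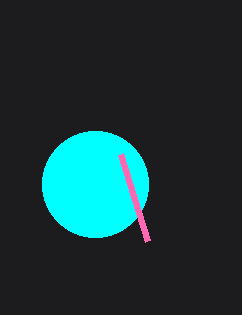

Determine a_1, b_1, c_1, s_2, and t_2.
a_1 = 95, b_1 = 184, c_1 = 53, s_2 = 147, t_2 = 241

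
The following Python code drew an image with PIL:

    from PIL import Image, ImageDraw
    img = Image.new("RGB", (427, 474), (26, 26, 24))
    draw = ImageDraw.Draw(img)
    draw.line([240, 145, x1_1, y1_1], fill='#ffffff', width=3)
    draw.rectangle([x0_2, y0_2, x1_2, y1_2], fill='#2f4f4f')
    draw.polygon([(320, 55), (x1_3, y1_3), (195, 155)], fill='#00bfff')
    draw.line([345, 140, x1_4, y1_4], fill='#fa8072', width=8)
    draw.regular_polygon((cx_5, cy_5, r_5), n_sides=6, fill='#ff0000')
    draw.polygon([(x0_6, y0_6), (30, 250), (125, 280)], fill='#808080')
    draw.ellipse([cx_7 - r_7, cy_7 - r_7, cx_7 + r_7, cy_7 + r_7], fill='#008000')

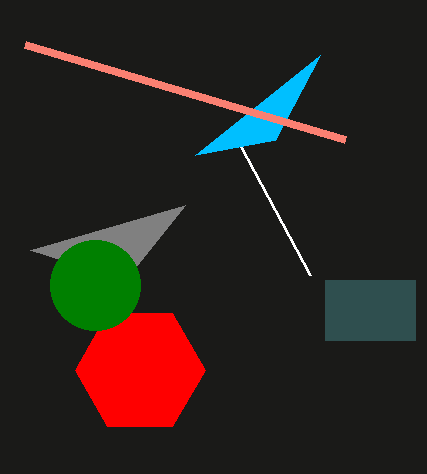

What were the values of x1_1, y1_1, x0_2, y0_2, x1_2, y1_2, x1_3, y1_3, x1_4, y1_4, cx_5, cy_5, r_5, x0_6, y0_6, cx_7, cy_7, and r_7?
x1_1 = 310, y1_1 = 275, x0_2 = 325, y0_2 = 280, x1_2 = 415, y1_2 = 340, x1_3 = 275, y1_3 = 140, x1_4 = 25, y1_4 = 45, cx_5 = 140, cy_5 = 370, r_5 = 65, x0_6 = 185, y0_6 = 205, cx_7 = 95, cy_7 = 285, r_7 = 45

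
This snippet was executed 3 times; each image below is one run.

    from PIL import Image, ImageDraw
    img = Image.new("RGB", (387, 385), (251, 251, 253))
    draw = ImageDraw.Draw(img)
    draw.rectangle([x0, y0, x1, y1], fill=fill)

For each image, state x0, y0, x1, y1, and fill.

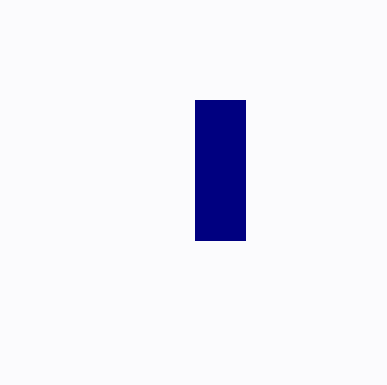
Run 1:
x0 = 195; y0 = 100; x1 = 245; y1 = 240; fill = 'navy'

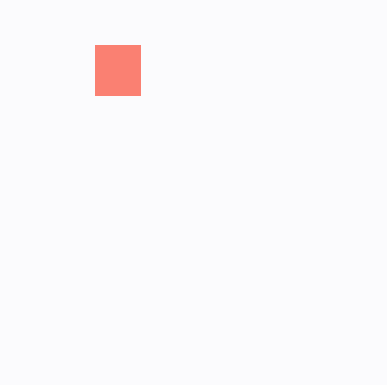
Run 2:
x0 = 95
y0 = 45
x1 = 140
y1 = 95
fill = 'salmon'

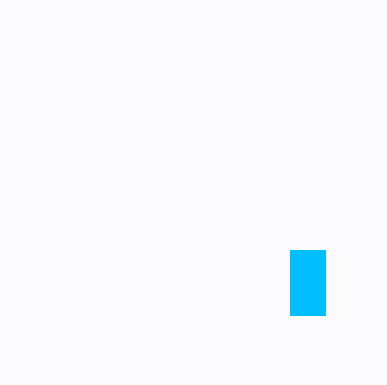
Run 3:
x0 = 290
y0 = 250
x1 = 325
y1 = 315
fill = 'deepskyblue'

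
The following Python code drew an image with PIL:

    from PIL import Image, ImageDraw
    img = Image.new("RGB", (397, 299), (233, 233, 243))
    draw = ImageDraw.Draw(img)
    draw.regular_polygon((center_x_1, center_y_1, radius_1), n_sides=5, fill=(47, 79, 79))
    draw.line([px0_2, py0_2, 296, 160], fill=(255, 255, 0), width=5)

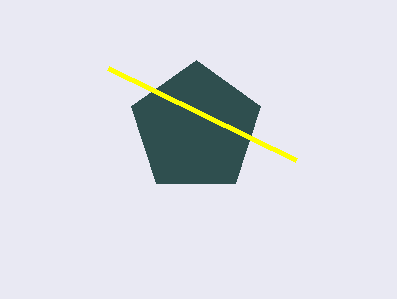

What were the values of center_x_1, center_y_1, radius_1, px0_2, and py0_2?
center_x_1 = 196; center_y_1 = 128; radius_1 = 68; px0_2 = 108; py0_2 = 68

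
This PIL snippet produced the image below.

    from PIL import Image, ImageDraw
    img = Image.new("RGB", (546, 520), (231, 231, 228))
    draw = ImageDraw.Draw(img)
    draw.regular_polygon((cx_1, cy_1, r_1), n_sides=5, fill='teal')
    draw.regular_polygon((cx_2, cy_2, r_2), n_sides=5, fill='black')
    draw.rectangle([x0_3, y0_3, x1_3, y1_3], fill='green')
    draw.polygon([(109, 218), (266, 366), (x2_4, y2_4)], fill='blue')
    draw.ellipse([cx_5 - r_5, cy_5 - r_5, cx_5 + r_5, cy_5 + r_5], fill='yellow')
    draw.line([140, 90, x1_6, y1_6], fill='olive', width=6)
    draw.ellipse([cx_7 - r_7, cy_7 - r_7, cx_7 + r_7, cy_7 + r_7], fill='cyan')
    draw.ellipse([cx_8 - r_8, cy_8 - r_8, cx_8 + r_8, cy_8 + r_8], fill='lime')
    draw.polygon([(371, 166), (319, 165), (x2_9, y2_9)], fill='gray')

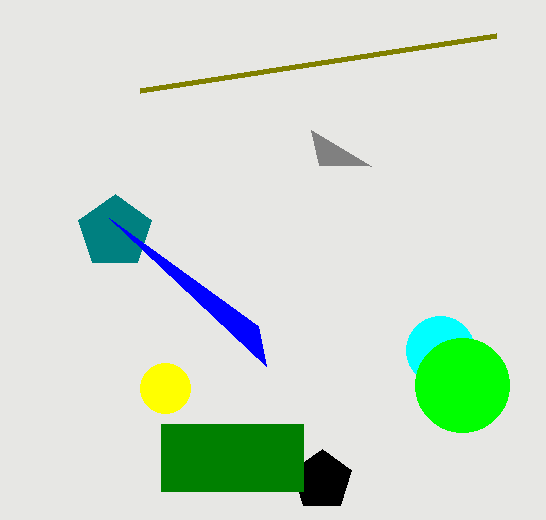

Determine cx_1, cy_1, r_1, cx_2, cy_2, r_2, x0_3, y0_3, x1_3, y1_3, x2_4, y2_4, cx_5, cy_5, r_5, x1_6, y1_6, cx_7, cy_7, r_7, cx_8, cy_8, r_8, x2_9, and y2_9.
cx_1 = 115; cy_1 = 232; r_1 = 38; cx_2 = 322; cy_2 = 480; r_2 = 31; x0_3 = 161; y0_3 = 424; x1_3 = 303; y1_3 = 491; x2_4 = 258; y2_4 = 326; cx_5 = 165; cy_5 = 388; r_5 = 25; x1_6 = 496; y1_6 = 35; cx_7 = 440; cy_7 = 350; r_7 = 34; cx_8 = 462; cy_8 = 385; r_8 = 47; x2_9 = 311; y2_9 = 130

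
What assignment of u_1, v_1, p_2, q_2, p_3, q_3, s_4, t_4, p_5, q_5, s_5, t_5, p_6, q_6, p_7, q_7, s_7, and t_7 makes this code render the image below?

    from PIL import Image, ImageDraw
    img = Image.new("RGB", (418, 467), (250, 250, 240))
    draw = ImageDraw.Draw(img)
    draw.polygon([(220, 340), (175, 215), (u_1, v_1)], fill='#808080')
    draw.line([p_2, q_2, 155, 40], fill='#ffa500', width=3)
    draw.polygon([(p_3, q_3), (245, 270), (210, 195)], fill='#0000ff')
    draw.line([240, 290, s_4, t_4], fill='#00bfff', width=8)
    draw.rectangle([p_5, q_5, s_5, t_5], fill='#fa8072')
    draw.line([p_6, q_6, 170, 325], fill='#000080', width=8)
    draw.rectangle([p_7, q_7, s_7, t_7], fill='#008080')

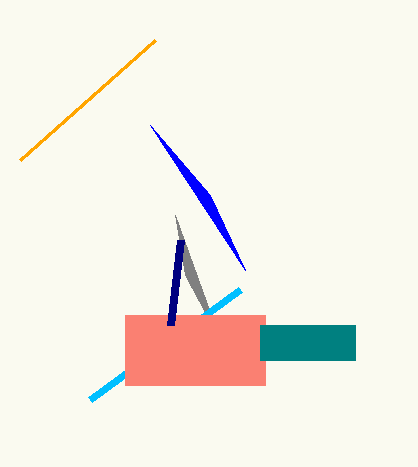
u_1 = 185; v_1 = 275; p_2 = 20; q_2 = 160; p_3 = 150; q_3 = 125; s_4 = 90; t_4 = 400; p_5 = 125; q_5 = 315; s_5 = 265; t_5 = 385; p_6 = 180; q_6 = 240; p_7 = 260; q_7 = 325; s_7 = 355; t_7 = 360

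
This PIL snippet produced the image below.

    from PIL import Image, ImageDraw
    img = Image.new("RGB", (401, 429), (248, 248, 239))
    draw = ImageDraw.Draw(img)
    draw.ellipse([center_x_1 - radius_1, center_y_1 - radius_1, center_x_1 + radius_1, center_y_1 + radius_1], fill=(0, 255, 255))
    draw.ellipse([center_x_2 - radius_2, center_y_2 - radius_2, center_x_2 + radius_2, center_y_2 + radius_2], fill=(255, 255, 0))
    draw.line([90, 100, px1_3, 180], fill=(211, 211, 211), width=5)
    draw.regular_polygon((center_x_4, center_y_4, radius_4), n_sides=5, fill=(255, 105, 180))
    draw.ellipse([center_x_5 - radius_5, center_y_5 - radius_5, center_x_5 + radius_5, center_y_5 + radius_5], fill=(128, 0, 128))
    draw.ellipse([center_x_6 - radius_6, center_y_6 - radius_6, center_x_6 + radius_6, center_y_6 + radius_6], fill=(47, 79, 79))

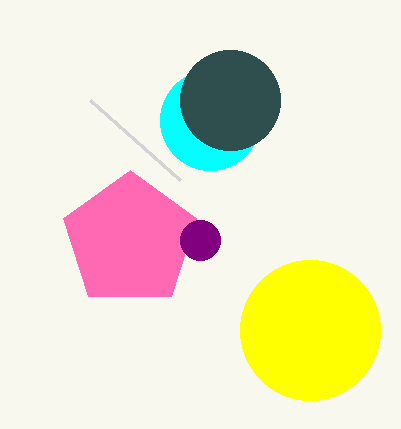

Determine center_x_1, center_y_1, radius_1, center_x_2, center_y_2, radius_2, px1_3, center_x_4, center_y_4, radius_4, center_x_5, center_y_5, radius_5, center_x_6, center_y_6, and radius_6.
center_x_1 = 210, center_y_1 = 120, radius_1 = 50, center_x_2 = 310, center_y_2 = 330, radius_2 = 70, px1_3 = 180, center_x_4 = 130, center_y_4 = 240, radius_4 = 70, center_x_5 = 200, center_y_5 = 240, radius_5 = 20, center_x_6 = 230, center_y_6 = 100, radius_6 = 50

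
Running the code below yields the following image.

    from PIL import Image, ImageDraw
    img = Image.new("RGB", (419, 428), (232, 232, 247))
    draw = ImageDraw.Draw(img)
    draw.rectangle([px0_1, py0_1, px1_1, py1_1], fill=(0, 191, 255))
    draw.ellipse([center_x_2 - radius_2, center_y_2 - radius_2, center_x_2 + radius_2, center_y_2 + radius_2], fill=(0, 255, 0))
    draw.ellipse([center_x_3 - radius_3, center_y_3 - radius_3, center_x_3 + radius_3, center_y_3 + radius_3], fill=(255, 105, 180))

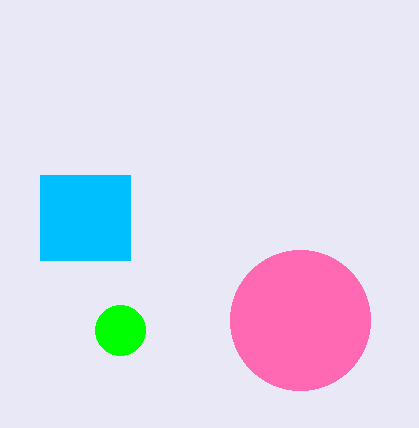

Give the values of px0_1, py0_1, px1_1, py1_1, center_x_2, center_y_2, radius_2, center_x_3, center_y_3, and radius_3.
px0_1 = 40
py0_1 = 175
px1_1 = 130
py1_1 = 260
center_x_2 = 120
center_y_2 = 330
radius_2 = 25
center_x_3 = 300
center_y_3 = 320
radius_3 = 70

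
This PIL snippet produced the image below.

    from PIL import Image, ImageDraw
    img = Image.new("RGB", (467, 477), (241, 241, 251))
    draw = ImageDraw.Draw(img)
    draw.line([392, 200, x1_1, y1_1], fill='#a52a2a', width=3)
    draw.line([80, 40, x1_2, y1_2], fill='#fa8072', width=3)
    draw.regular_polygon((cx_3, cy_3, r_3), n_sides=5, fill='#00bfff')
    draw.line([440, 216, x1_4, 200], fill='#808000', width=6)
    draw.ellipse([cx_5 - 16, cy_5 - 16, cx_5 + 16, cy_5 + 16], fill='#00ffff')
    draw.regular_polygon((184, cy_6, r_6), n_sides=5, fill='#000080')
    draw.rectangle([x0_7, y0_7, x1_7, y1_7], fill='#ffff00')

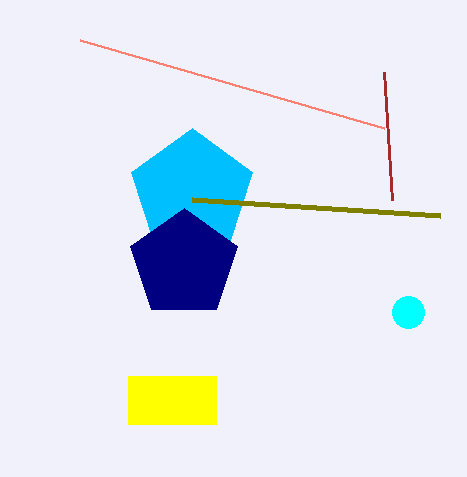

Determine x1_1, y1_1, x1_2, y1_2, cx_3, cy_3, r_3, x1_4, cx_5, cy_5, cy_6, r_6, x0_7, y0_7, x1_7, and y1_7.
x1_1 = 384, y1_1 = 72, x1_2 = 384, y1_2 = 128, cx_3 = 192, cy_3 = 192, r_3 = 64, x1_4 = 192, cx_5 = 408, cy_5 = 312, cy_6 = 264, r_6 = 56, x0_7 = 128, y0_7 = 376, x1_7 = 216, y1_7 = 424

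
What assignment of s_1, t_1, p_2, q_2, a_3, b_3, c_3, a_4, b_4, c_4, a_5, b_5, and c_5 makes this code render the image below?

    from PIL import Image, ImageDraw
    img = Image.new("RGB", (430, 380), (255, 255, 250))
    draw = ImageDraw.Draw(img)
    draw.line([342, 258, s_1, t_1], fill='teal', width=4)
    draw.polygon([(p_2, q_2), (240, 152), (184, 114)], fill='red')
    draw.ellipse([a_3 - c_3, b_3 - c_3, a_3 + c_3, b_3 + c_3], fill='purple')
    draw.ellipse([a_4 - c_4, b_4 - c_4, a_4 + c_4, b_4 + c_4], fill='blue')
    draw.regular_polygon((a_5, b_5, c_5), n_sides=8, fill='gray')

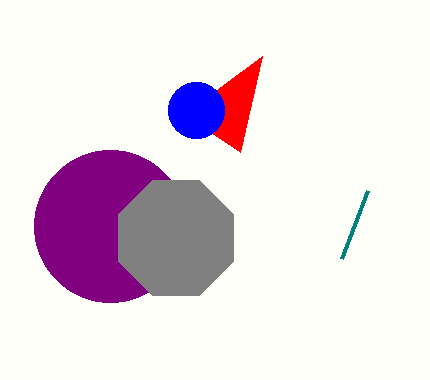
s_1 = 368, t_1 = 190, p_2 = 262, q_2 = 56, a_3 = 110, b_3 = 226, c_3 = 76, a_4 = 196, b_4 = 110, c_4 = 28, a_5 = 176, b_5 = 238, c_5 = 62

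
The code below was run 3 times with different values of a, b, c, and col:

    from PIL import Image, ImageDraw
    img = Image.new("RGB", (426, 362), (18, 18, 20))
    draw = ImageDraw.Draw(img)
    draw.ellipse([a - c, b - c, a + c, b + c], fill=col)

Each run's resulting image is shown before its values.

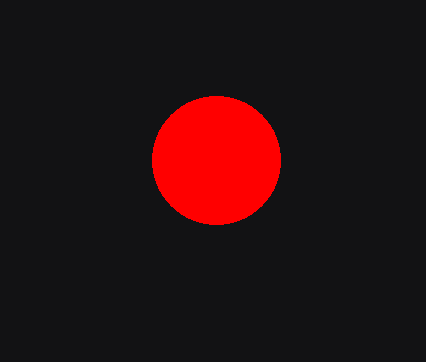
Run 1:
a = 216; b = 160; c = 64; col = 'red'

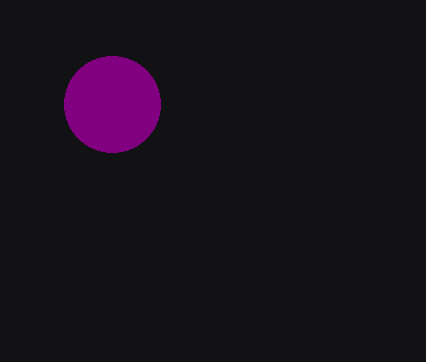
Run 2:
a = 112, b = 104, c = 48, col = 'purple'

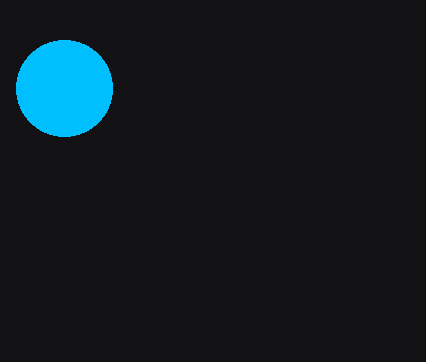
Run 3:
a = 64; b = 88; c = 48; col = 'deepskyblue'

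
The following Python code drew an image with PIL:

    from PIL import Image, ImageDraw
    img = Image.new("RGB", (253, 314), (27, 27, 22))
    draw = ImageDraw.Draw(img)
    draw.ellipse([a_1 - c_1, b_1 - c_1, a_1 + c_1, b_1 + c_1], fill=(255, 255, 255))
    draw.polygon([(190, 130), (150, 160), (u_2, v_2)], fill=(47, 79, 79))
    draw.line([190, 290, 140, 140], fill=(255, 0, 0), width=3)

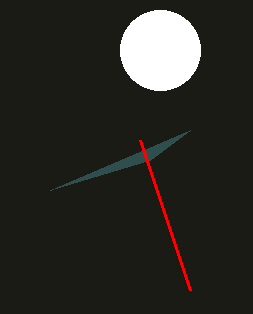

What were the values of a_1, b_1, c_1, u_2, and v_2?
a_1 = 160, b_1 = 50, c_1 = 40, u_2 = 50, v_2 = 190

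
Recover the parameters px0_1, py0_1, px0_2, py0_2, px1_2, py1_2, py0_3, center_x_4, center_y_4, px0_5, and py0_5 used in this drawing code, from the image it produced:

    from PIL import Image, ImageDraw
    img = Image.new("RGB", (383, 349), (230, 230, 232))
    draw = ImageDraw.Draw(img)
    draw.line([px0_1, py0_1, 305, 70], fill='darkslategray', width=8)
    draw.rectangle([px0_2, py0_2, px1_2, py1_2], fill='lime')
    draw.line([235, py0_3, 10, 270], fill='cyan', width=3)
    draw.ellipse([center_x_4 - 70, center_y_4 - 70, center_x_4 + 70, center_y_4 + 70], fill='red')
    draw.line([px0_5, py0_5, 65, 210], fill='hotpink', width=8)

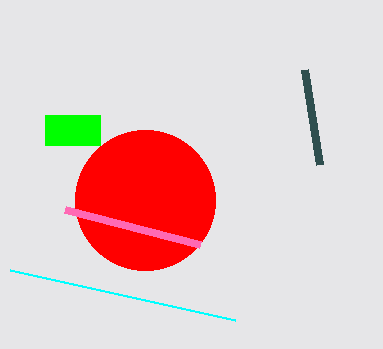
px0_1 = 320; py0_1 = 165; px0_2 = 45; py0_2 = 115; px1_2 = 100; py1_2 = 145; py0_3 = 320; center_x_4 = 145; center_y_4 = 200; px0_5 = 200; py0_5 = 245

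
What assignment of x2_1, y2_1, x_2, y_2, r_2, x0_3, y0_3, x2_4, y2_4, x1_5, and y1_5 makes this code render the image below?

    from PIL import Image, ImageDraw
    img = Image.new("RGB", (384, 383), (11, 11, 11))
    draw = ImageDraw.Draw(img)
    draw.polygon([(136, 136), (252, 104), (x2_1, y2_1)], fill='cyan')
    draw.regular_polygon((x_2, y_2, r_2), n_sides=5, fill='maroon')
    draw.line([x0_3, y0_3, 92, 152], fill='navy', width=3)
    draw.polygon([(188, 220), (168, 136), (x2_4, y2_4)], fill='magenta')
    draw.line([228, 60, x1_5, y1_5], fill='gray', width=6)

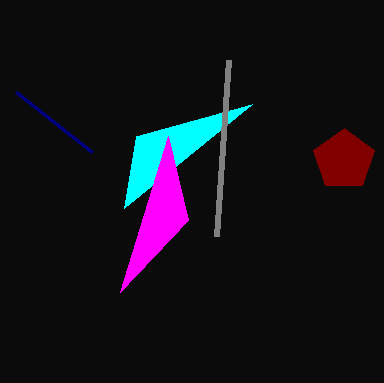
x2_1 = 124, y2_1 = 208, x_2 = 344, y_2 = 160, r_2 = 32, x0_3 = 16, y0_3 = 92, x2_4 = 120, y2_4 = 292, x1_5 = 216, y1_5 = 236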